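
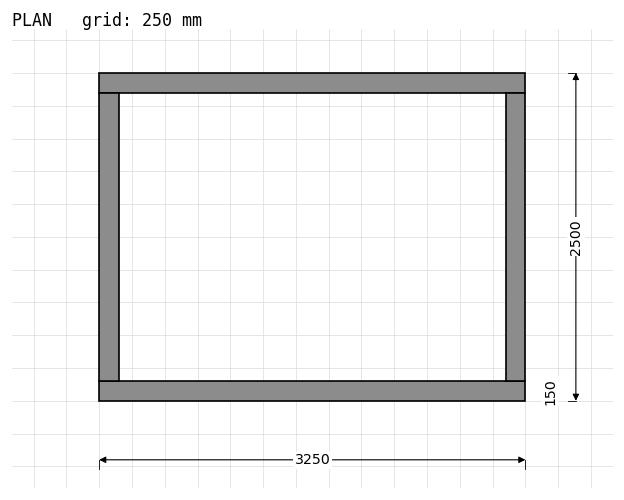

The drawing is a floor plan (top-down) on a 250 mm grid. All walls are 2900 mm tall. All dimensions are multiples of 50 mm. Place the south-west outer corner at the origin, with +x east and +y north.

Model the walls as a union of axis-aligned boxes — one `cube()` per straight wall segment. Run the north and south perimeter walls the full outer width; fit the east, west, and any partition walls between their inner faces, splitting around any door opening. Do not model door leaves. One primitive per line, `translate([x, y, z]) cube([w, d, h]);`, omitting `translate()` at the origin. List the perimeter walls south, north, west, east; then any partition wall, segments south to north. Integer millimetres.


cube([3250, 150, 2900]);
translate([0, 2350, 0]) cube([3250, 150, 2900]);
translate([0, 150, 0]) cube([150, 2200, 2900]);
translate([3100, 150, 0]) cube([150, 2200, 2900]);


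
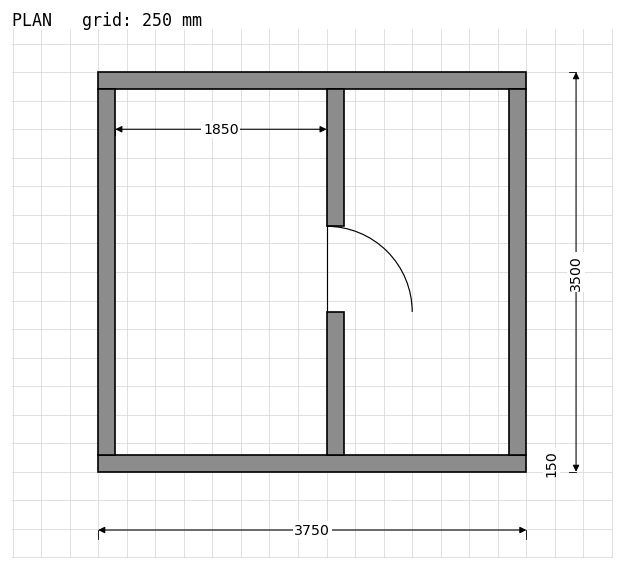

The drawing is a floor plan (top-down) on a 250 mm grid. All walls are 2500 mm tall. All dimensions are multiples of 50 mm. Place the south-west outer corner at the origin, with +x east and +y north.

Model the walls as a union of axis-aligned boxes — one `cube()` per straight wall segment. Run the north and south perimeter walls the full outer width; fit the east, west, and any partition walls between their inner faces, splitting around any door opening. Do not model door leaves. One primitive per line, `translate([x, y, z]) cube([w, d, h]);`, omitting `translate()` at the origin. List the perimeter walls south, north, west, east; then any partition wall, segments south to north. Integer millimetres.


cube([3750, 150, 2500]);
translate([0, 3350, 0]) cube([3750, 150, 2500]);
translate([0, 150, 0]) cube([150, 3200, 2500]);
translate([3600, 150, 0]) cube([150, 3200, 2500]);
translate([2000, 150, 0]) cube([150, 1250, 2500]);
translate([2000, 2150, 0]) cube([150, 1200, 2500]);


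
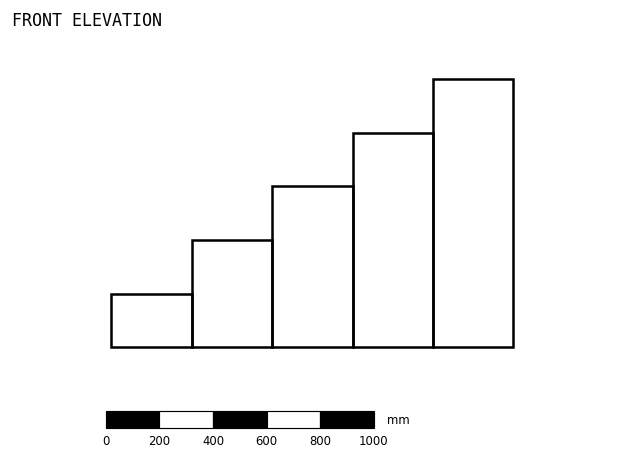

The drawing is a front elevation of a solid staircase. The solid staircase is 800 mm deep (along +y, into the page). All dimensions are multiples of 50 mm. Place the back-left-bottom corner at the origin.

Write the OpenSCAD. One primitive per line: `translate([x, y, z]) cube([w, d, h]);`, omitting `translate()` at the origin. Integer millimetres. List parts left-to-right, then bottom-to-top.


cube([300, 800, 200]);
translate([300, 0, 0]) cube([300, 800, 400]);
translate([600, 0, 0]) cube([300, 800, 600]);
translate([900, 0, 0]) cube([300, 800, 800]);
translate([1200, 0, 0]) cube([300, 800, 1000]);


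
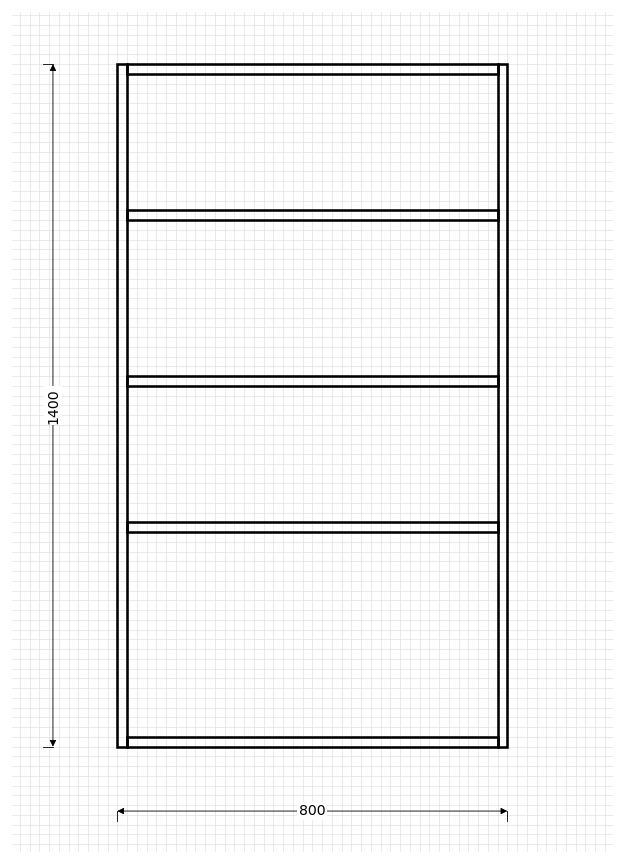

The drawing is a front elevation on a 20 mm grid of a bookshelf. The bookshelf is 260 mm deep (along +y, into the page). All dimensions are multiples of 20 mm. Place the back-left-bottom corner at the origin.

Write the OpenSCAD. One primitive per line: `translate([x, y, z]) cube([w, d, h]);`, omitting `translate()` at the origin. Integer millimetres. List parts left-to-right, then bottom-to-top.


cube([20, 260, 1400]);
translate([20, 0, 0]) cube([760, 260, 20]);
translate([20, 0, 440]) cube([760, 260, 20]);
translate([20, 0, 740]) cube([760, 260, 20]);
translate([20, 0, 1080]) cube([760, 260, 20]);
translate([20, 0, 1380]) cube([760, 260, 20]);
translate([780, 0, 0]) cube([20, 260, 1400]);


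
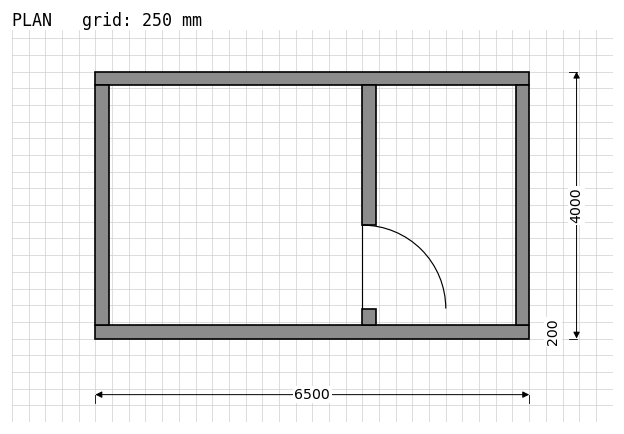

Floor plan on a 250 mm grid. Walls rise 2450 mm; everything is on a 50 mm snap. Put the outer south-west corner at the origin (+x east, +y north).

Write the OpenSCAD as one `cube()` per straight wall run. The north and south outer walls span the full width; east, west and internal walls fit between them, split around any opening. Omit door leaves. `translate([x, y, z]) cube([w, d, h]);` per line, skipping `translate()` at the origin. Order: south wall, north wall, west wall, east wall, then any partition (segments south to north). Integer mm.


cube([6500, 200, 2450]);
translate([0, 3800, 0]) cube([6500, 200, 2450]);
translate([0, 200, 0]) cube([200, 3600, 2450]);
translate([6300, 200, 0]) cube([200, 3600, 2450]);
translate([4000, 200, 0]) cube([200, 250, 2450]);
translate([4000, 1700, 0]) cube([200, 2100, 2450]);


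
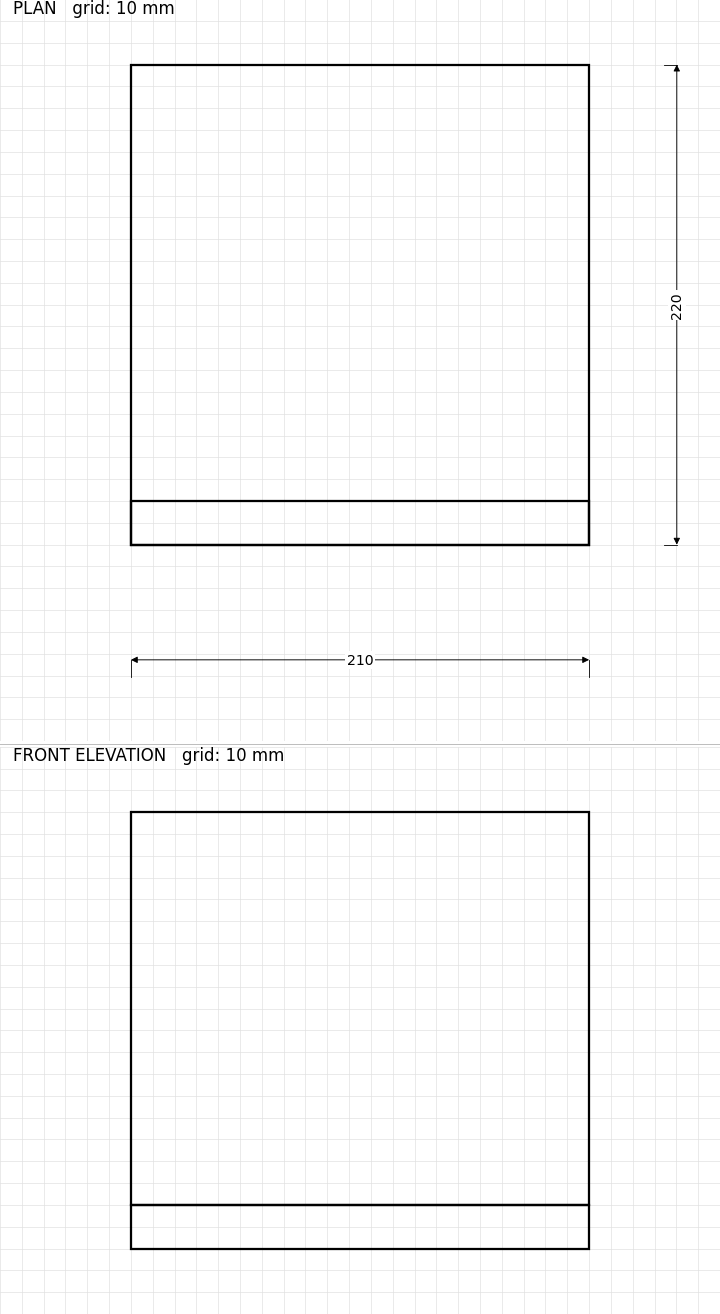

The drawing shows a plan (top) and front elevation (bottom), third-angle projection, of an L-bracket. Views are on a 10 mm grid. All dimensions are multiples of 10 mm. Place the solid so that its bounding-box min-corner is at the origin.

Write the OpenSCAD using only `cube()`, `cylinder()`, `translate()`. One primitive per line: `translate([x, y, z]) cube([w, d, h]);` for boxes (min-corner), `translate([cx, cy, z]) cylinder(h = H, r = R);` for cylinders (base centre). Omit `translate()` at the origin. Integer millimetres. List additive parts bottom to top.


cube([210, 220, 20]);
translate([0, 0, 20]) cube([210, 20, 180]);


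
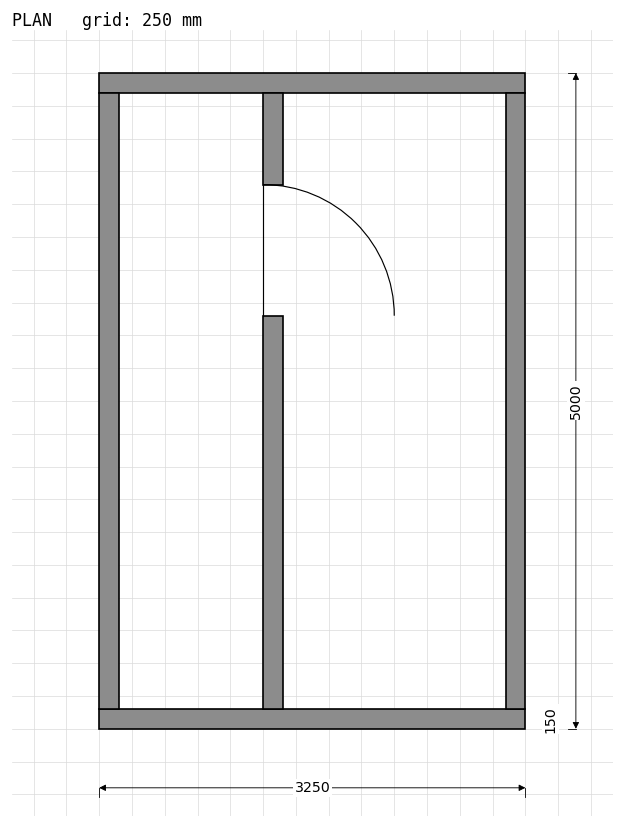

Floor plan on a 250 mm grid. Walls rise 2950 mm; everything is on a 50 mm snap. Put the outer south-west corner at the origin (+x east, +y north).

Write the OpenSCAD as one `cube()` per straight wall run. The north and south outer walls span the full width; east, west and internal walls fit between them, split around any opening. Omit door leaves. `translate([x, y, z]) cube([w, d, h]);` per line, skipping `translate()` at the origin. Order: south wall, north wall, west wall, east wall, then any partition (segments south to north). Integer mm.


cube([3250, 150, 2950]);
translate([0, 4850, 0]) cube([3250, 150, 2950]);
translate([0, 150, 0]) cube([150, 4700, 2950]);
translate([3100, 150, 0]) cube([150, 4700, 2950]);
translate([1250, 150, 0]) cube([150, 3000, 2950]);
translate([1250, 4150, 0]) cube([150, 700, 2950]);


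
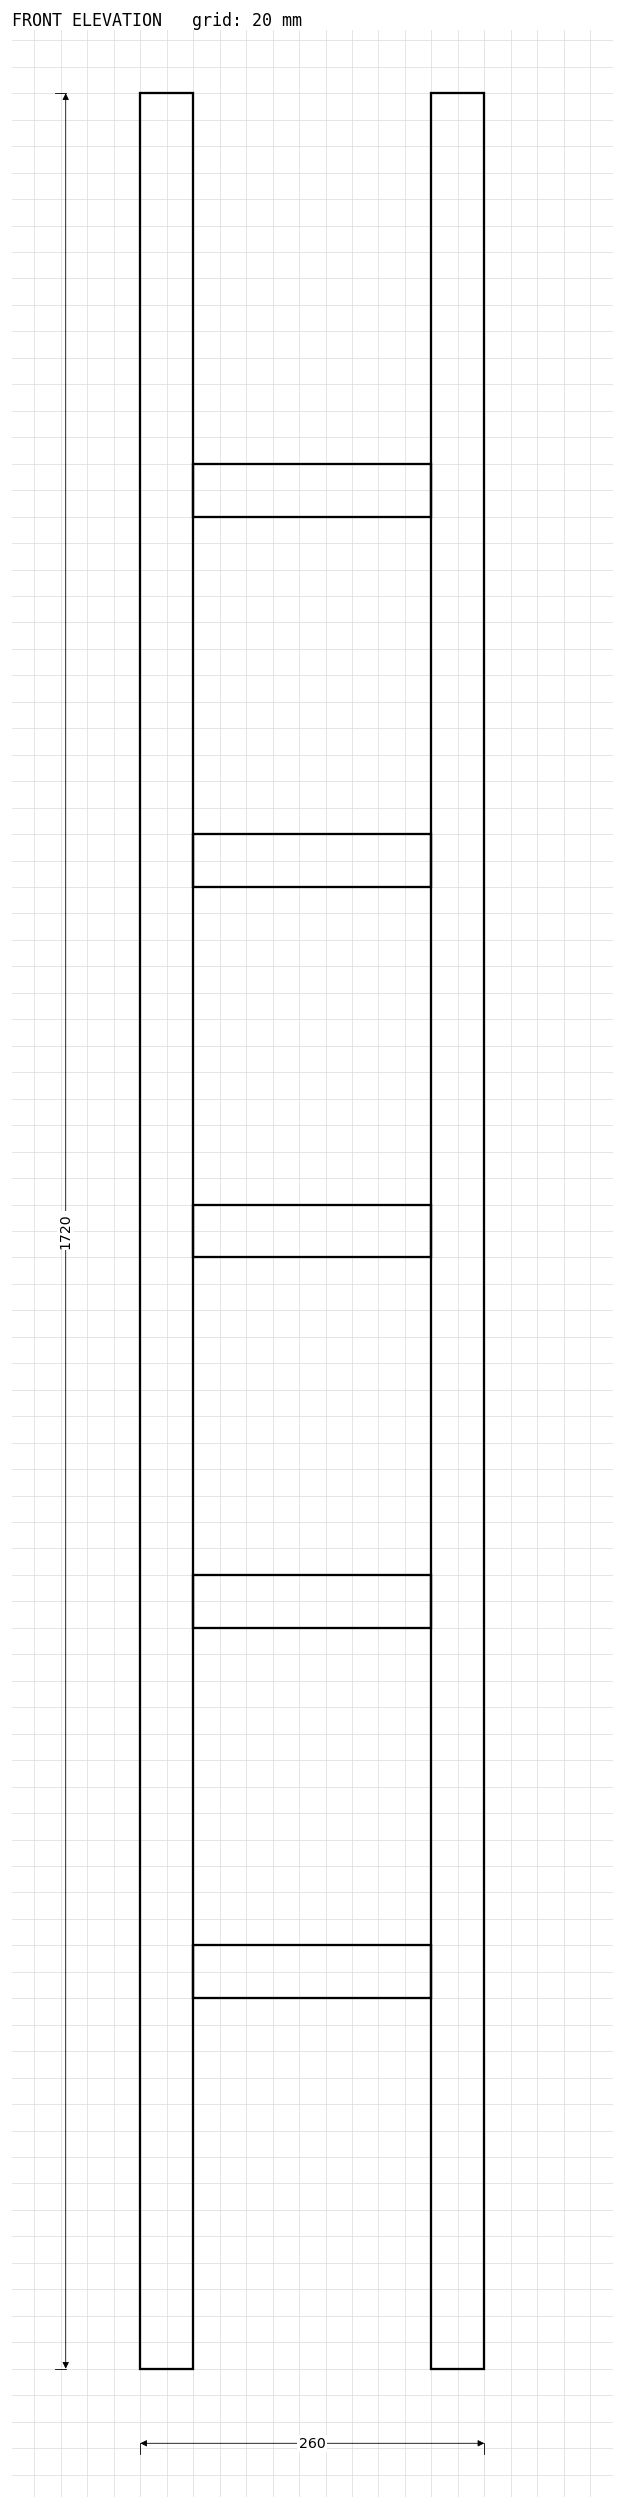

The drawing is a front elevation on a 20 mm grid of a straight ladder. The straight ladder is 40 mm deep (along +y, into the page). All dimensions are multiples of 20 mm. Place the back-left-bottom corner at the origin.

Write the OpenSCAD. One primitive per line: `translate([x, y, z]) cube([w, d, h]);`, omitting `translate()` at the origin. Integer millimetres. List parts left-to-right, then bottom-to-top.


cube([40, 40, 1720]);
translate([40, 0, 280]) cube([180, 40, 40]);
translate([40, 0, 560]) cube([180, 40, 40]);
translate([40, 0, 840]) cube([180, 40, 40]);
translate([40, 0, 1120]) cube([180, 40, 40]);
translate([40, 0, 1400]) cube([180, 40, 40]);
translate([220, 0, 0]) cube([40, 40, 1720]);


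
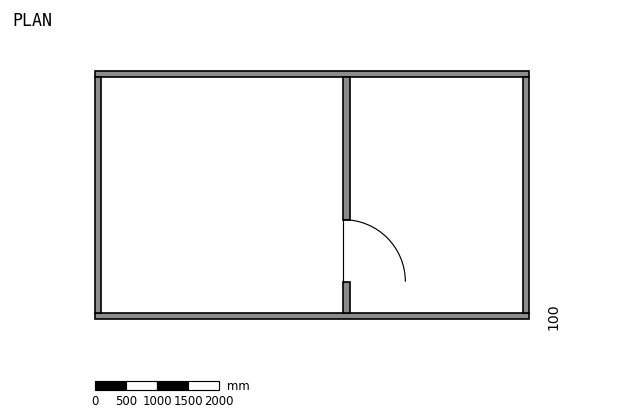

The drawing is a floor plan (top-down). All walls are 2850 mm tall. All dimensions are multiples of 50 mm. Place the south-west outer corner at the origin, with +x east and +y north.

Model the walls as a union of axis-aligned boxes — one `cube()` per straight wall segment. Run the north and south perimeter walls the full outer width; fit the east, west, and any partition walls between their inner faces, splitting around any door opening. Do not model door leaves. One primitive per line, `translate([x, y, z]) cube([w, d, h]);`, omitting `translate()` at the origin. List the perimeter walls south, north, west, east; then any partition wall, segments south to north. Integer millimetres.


cube([7000, 100, 2850]);
translate([0, 3900, 0]) cube([7000, 100, 2850]);
translate([0, 100, 0]) cube([100, 3800, 2850]);
translate([6900, 100, 0]) cube([100, 3800, 2850]);
translate([4000, 100, 0]) cube([100, 500, 2850]);
translate([4000, 1600, 0]) cube([100, 2300, 2850]);


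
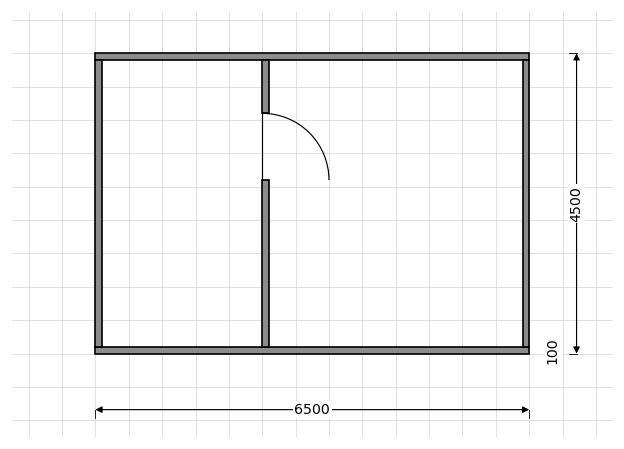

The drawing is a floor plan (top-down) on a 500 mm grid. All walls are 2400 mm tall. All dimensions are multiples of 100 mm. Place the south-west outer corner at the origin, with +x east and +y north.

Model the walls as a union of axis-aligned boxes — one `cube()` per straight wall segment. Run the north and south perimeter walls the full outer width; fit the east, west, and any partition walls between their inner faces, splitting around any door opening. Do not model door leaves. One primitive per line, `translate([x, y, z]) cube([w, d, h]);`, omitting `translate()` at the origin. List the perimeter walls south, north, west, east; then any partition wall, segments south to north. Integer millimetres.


cube([6500, 100, 2400]);
translate([0, 4400, 0]) cube([6500, 100, 2400]);
translate([0, 100, 0]) cube([100, 4300, 2400]);
translate([6400, 100, 0]) cube([100, 4300, 2400]);
translate([2500, 100, 0]) cube([100, 2500, 2400]);
translate([2500, 3600, 0]) cube([100, 800, 2400]);


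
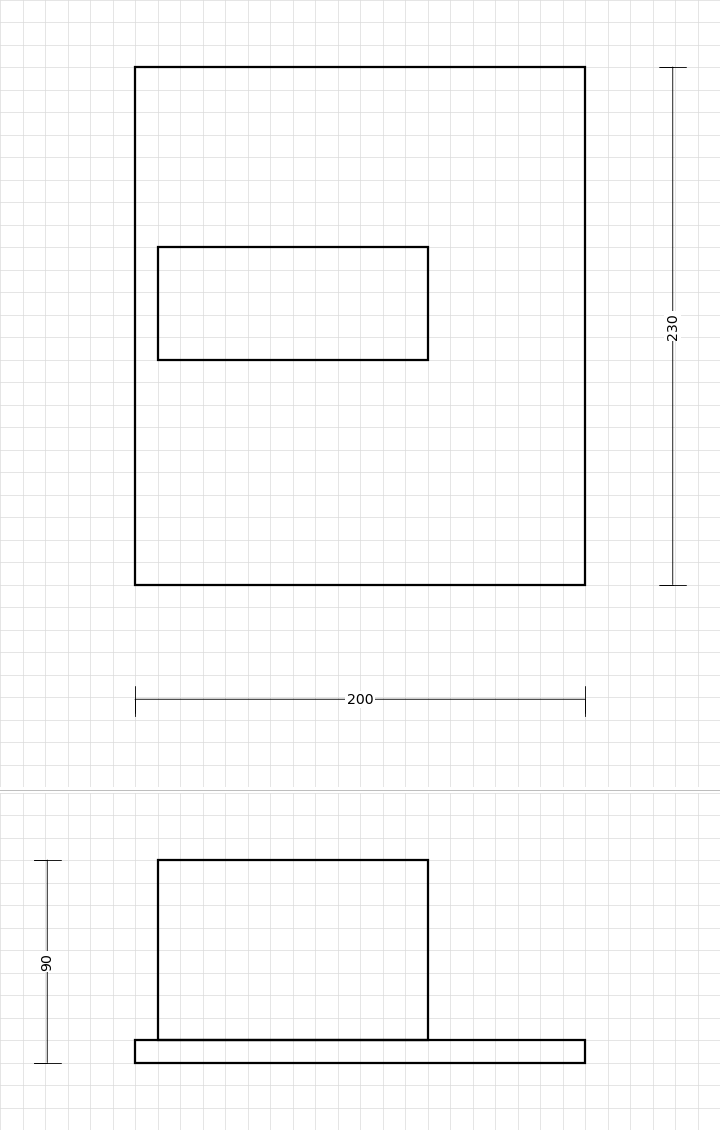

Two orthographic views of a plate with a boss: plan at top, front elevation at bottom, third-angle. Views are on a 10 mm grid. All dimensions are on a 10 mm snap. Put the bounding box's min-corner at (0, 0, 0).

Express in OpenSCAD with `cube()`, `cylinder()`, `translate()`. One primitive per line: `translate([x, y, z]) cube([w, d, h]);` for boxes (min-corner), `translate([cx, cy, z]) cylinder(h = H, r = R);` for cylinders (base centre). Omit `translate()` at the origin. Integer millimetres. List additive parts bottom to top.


cube([200, 230, 10]);
translate([10, 100, 10]) cube([120, 50, 80]);


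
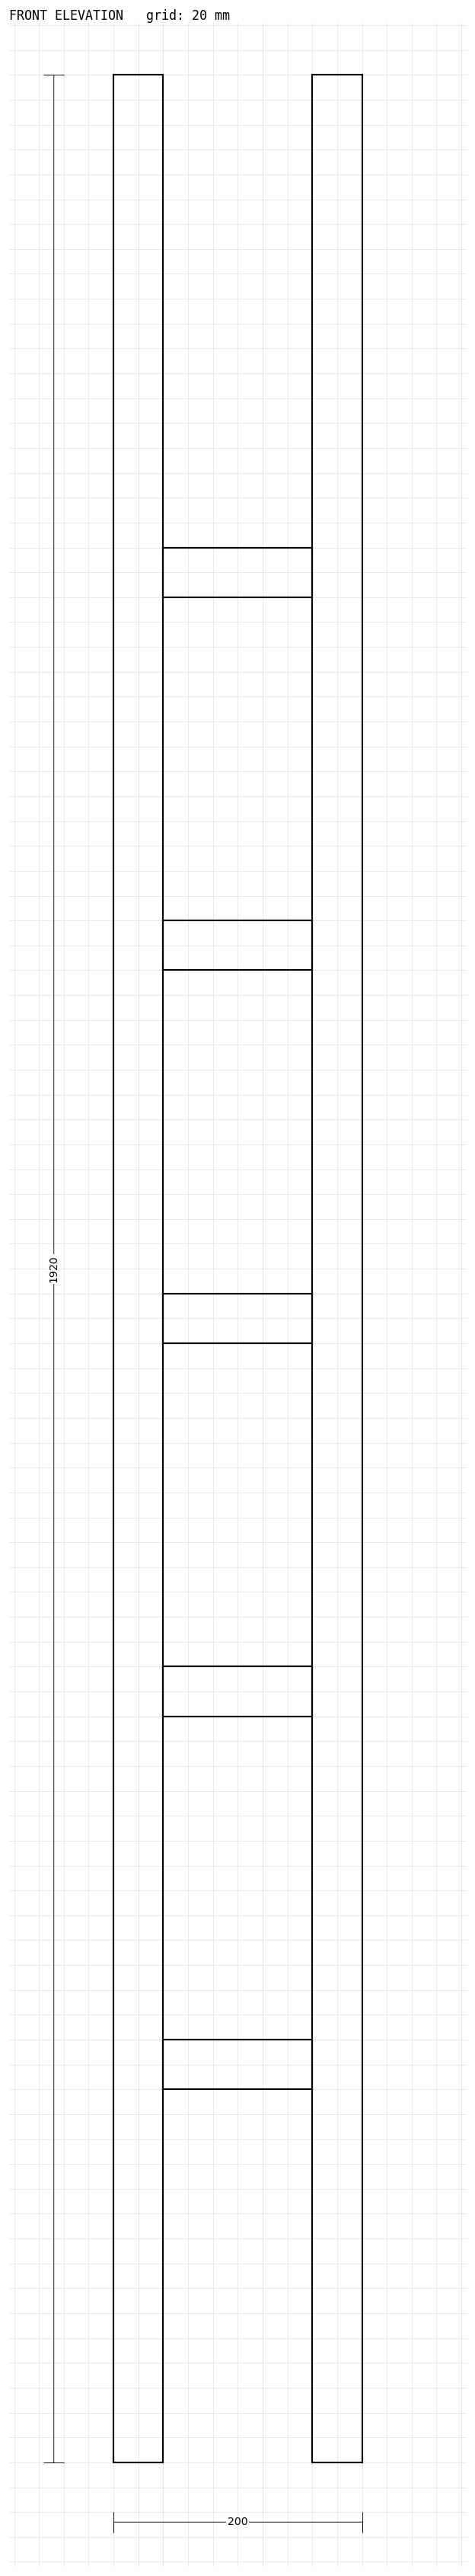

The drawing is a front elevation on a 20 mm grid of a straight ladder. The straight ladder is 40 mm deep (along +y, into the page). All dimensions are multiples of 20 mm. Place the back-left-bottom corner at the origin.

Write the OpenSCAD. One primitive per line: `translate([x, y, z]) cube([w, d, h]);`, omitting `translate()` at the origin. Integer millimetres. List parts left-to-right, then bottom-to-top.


cube([40, 40, 1920]);
translate([40, 0, 300]) cube([120, 40, 40]);
translate([40, 0, 600]) cube([120, 40, 40]);
translate([40, 0, 900]) cube([120, 40, 40]);
translate([40, 0, 1200]) cube([120, 40, 40]);
translate([40, 0, 1500]) cube([120, 40, 40]);
translate([160, 0, 0]) cube([40, 40, 1920]);


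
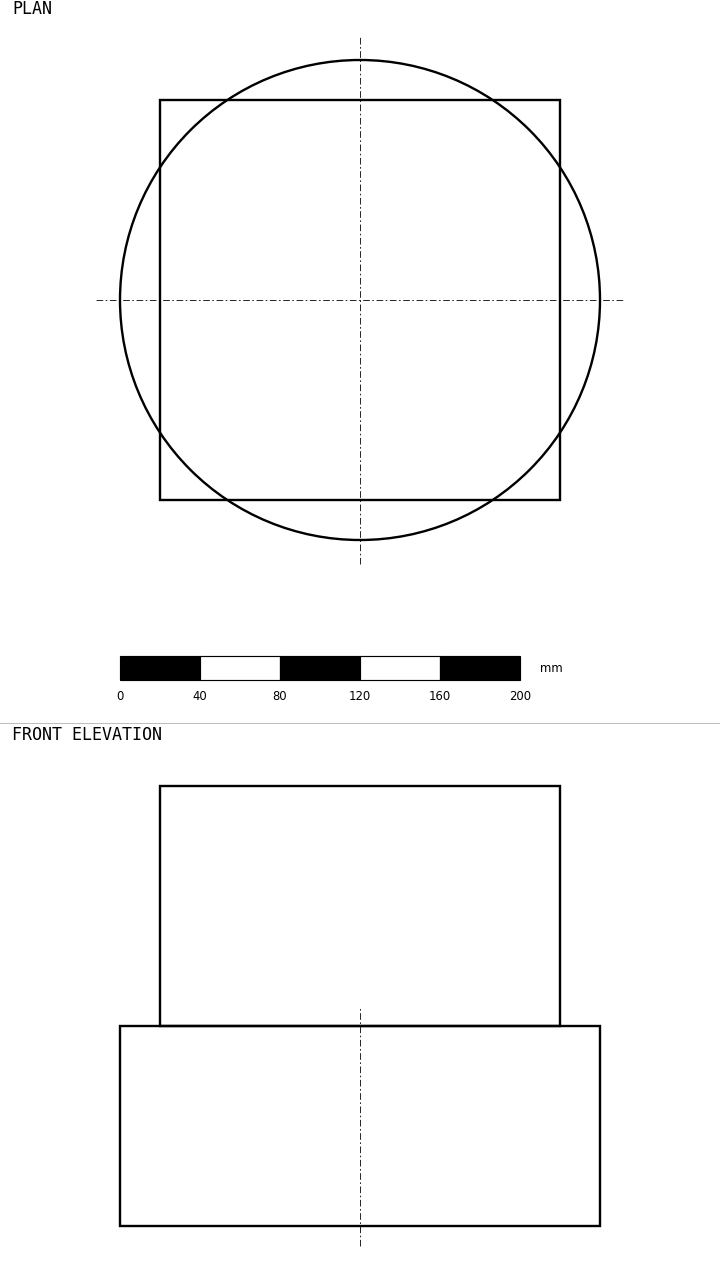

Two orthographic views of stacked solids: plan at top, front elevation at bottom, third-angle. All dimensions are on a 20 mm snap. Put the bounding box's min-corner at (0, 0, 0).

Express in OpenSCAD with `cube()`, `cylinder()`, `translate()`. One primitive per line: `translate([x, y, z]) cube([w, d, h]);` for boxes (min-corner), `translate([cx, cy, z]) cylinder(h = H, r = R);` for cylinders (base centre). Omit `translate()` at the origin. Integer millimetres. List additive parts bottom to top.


translate([120, 120, 0]) cylinder(h = 100, r = 120);
translate([20, 20, 100]) cube([200, 200, 120]);


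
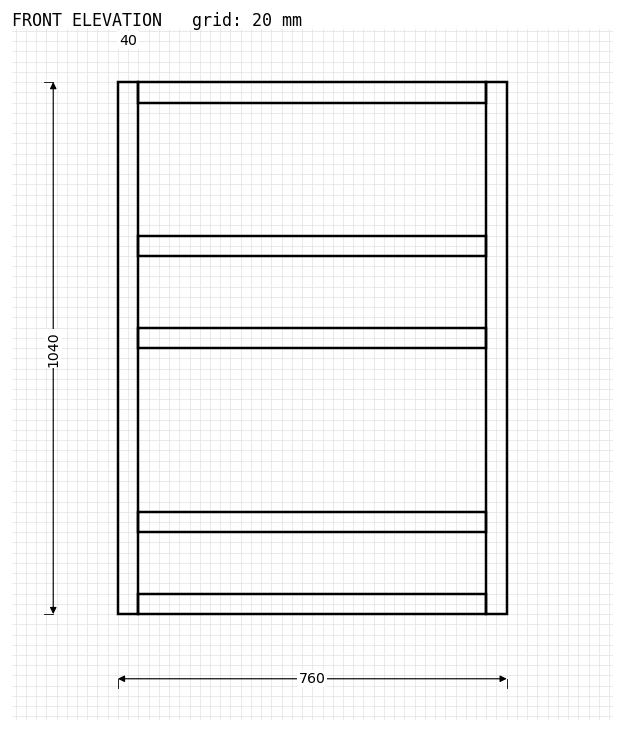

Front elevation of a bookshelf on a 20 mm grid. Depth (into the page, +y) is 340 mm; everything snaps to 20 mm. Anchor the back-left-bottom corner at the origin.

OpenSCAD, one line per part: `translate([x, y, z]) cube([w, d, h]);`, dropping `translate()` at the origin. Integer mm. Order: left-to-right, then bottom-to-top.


cube([40, 340, 1040]);
translate([40, 0, 0]) cube([680, 340, 40]);
translate([40, 0, 160]) cube([680, 340, 40]);
translate([40, 0, 520]) cube([680, 340, 40]);
translate([40, 0, 700]) cube([680, 340, 40]);
translate([40, 0, 1000]) cube([680, 340, 40]);
translate([720, 0, 0]) cube([40, 340, 1040]);


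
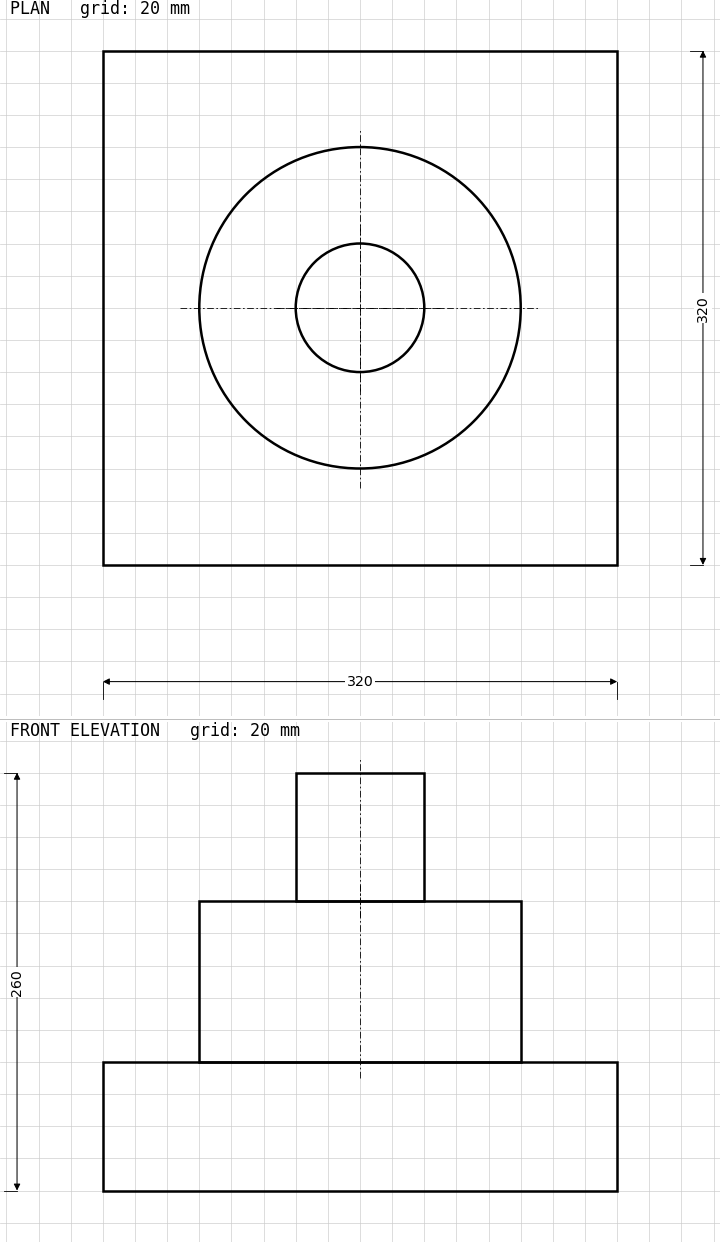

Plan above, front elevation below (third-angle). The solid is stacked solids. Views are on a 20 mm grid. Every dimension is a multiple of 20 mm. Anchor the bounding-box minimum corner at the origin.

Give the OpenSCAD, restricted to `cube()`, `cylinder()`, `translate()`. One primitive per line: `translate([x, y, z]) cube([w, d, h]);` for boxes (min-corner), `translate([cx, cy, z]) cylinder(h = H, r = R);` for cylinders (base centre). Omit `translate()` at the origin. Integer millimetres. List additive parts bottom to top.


cube([320, 320, 80]);
translate([160, 160, 80]) cylinder(h = 100, r = 100);
translate([160, 160, 180]) cylinder(h = 80, r = 40);


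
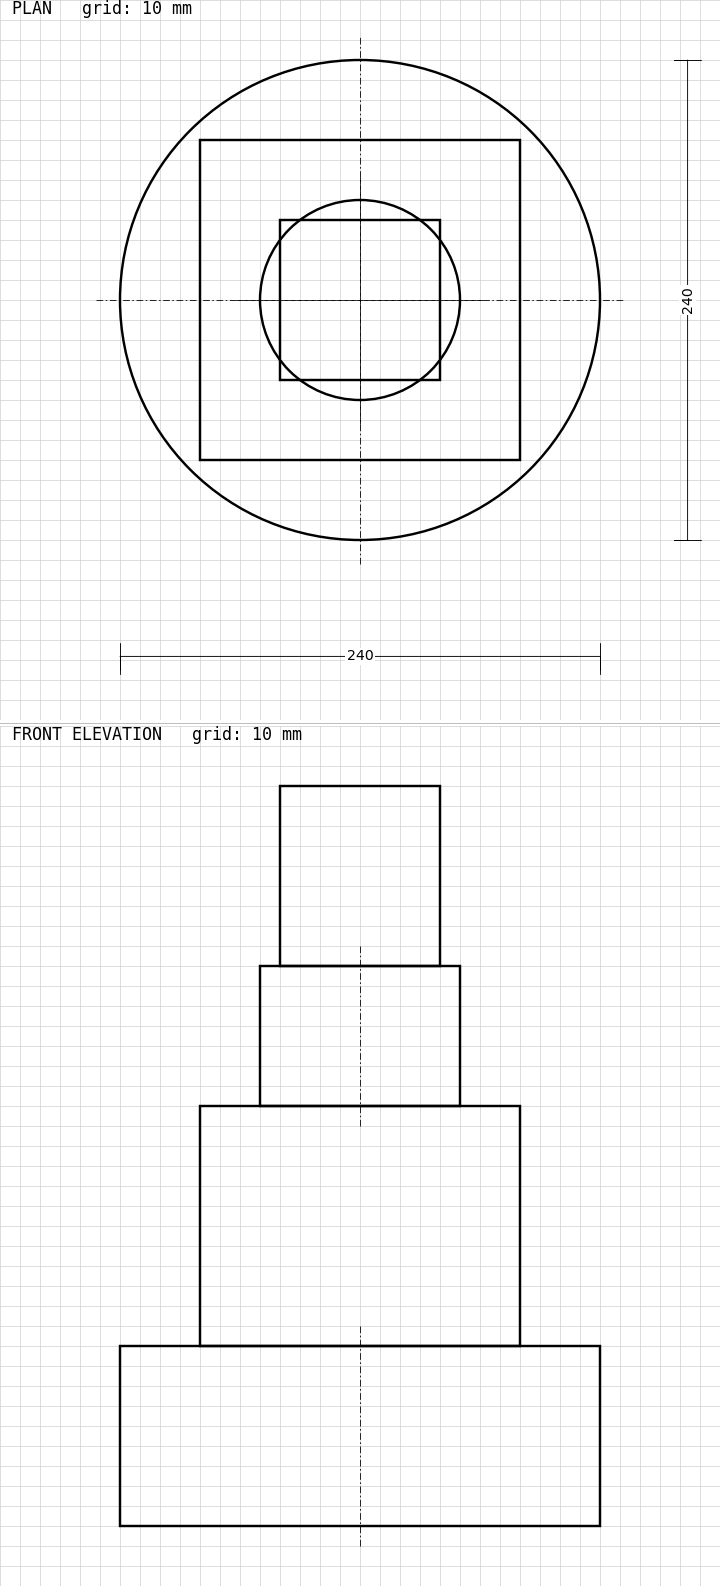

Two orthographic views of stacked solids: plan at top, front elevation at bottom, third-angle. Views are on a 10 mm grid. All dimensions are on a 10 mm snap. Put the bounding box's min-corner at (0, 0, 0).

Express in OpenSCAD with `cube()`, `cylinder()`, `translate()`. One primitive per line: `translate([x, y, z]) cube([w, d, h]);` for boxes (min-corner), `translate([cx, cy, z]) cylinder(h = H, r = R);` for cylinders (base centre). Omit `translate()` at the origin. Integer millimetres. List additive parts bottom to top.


translate([120, 120, 0]) cylinder(h = 90, r = 120);
translate([40, 40, 90]) cube([160, 160, 120]);
translate([120, 120, 210]) cylinder(h = 70, r = 50);
translate([80, 80, 280]) cube([80, 80, 90]);


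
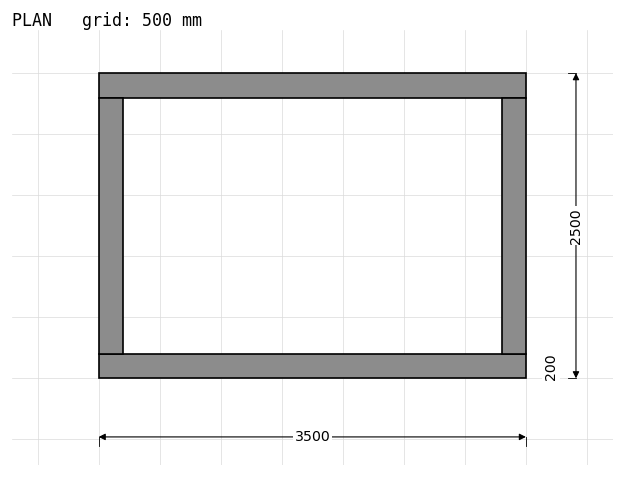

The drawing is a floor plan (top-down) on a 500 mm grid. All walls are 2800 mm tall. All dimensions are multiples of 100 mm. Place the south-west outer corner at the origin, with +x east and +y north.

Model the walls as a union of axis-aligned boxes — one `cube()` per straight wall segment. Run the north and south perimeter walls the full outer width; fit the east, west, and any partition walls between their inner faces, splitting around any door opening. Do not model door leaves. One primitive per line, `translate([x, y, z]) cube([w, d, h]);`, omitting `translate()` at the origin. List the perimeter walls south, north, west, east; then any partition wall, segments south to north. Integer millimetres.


cube([3500, 200, 2800]);
translate([0, 2300, 0]) cube([3500, 200, 2800]);
translate([0, 200, 0]) cube([200, 2100, 2800]);
translate([3300, 200, 0]) cube([200, 2100, 2800]);


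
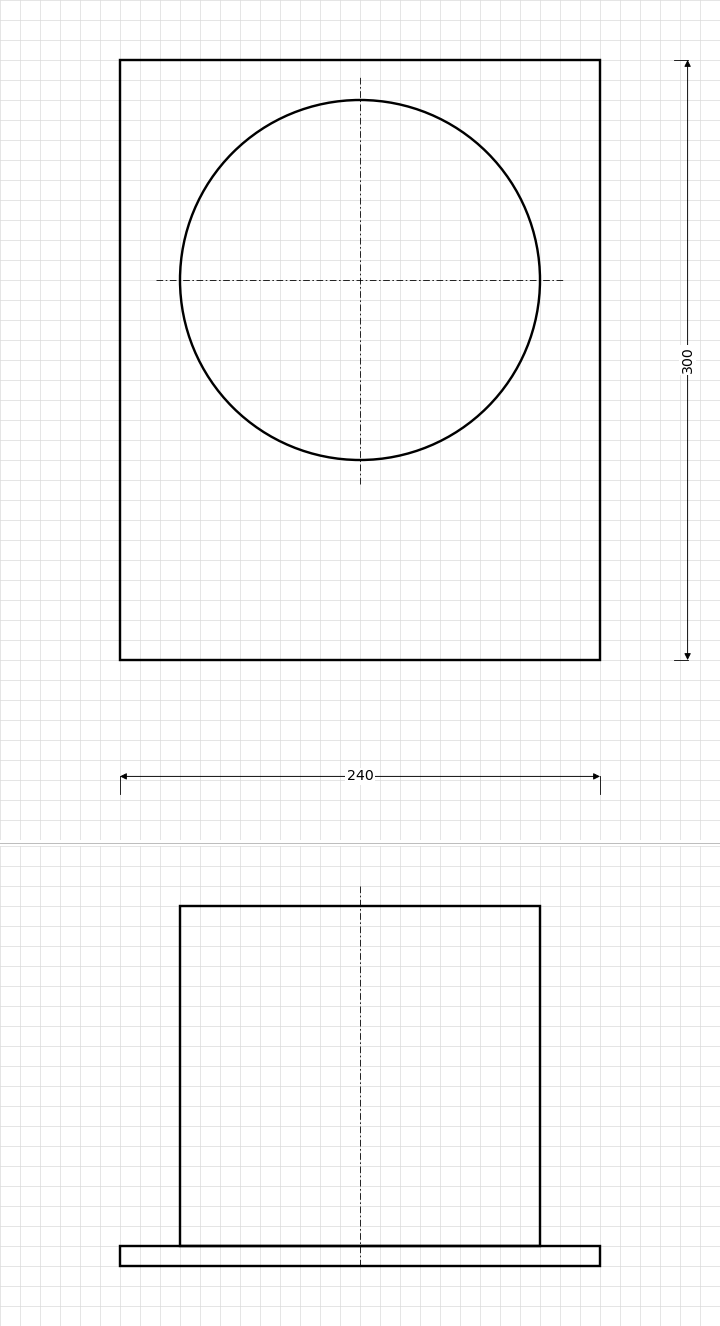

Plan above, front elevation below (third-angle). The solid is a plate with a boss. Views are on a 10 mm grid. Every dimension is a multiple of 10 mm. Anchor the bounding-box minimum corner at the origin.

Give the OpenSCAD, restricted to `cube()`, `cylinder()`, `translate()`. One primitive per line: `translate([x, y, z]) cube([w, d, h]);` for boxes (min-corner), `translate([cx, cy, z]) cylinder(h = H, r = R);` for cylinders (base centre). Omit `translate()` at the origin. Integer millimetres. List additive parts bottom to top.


cube([240, 300, 10]);
translate([120, 190, 10]) cylinder(h = 170, r = 90);


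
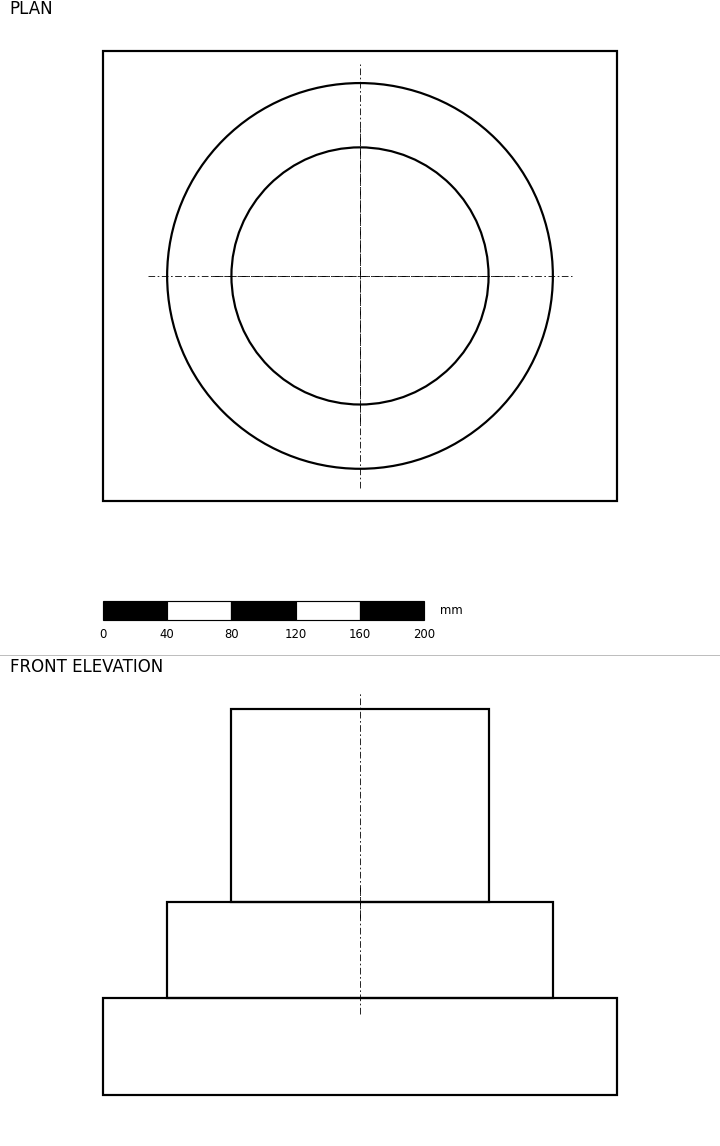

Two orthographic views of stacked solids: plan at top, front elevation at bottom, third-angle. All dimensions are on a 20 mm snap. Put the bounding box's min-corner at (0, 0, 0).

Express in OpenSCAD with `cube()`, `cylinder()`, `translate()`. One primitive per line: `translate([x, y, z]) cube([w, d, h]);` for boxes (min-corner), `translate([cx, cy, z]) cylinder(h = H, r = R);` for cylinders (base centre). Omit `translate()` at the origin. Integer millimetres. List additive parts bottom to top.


cube([320, 280, 60]);
translate([160, 140, 60]) cylinder(h = 60, r = 120);
translate([160, 140, 120]) cylinder(h = 120, r = 80);


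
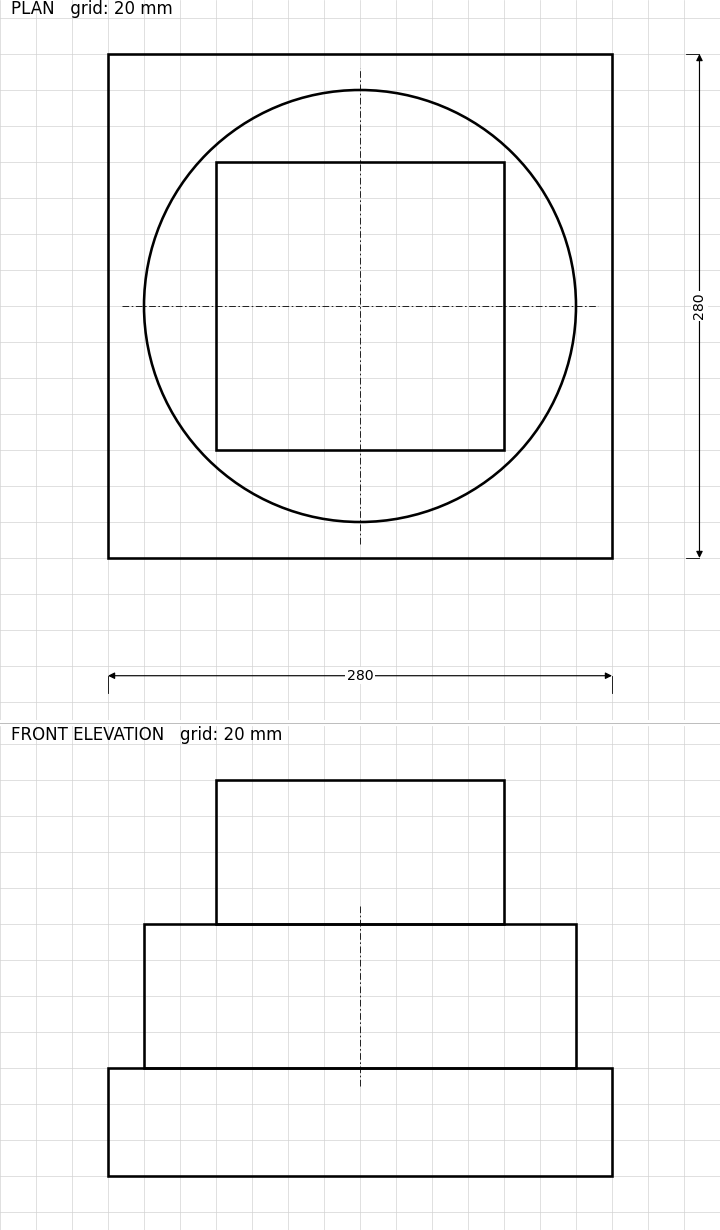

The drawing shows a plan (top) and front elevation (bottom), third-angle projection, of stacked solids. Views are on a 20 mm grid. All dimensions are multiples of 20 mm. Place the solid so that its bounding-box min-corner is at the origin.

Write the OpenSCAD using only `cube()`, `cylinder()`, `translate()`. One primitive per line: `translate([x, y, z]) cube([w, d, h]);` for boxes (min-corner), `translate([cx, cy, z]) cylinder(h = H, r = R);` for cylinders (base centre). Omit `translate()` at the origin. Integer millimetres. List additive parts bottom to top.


cube([280, 280, 60]);
translate([140, 140, 60]) cylinder(h = 80, r = 120);
translate([60, 60, 140]) cube([160, 160, 80]);


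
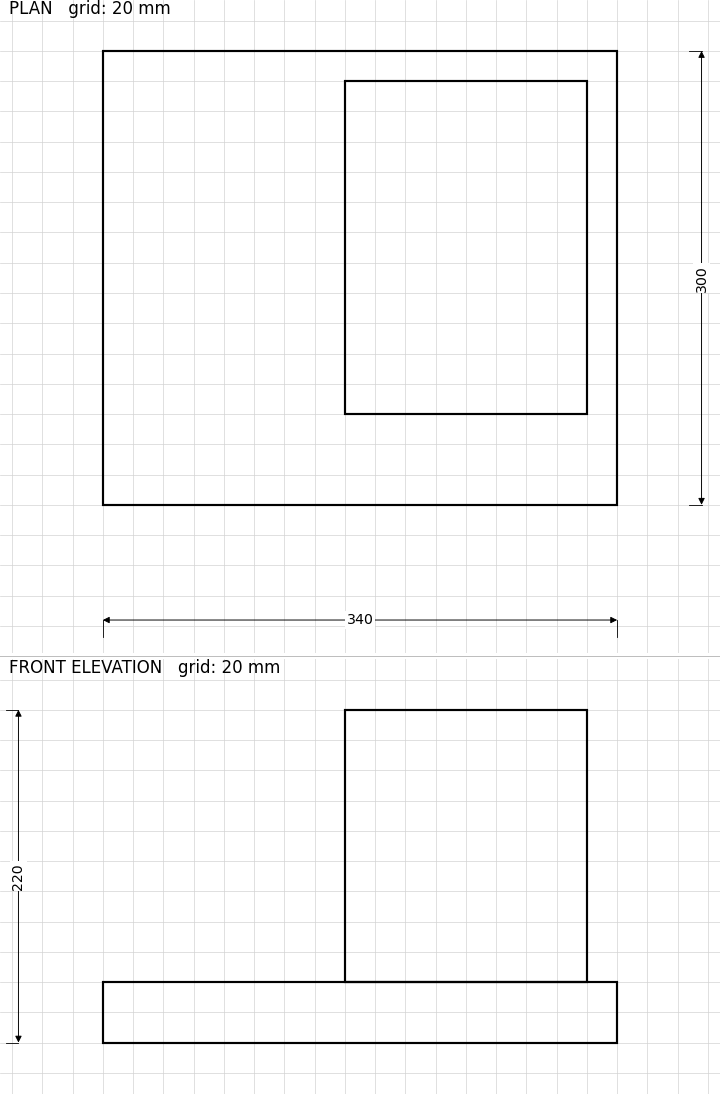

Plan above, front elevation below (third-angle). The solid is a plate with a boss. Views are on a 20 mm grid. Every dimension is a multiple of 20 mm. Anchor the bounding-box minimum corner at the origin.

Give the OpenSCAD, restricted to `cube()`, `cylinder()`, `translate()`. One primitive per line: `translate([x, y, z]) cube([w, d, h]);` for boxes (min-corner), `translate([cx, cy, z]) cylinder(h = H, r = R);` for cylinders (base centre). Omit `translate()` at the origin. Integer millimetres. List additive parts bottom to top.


cube([340, 300, 40]);
translate([160, 60, 40]) cube([160, 220, 180]);


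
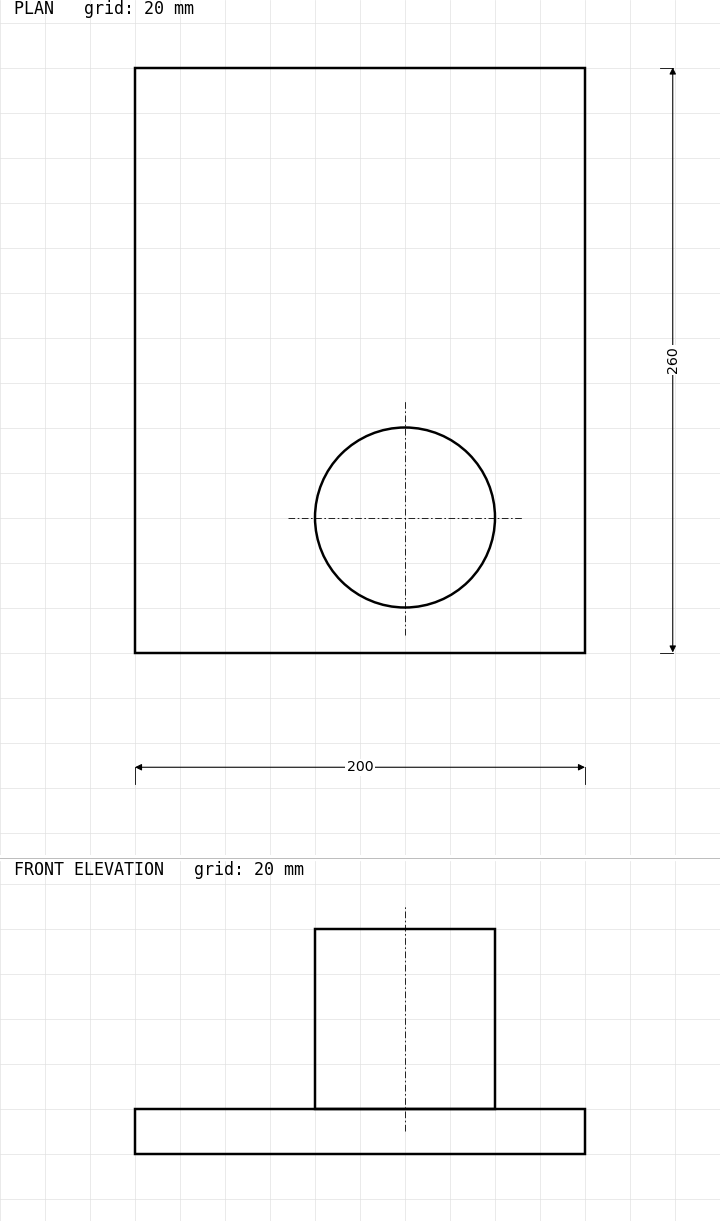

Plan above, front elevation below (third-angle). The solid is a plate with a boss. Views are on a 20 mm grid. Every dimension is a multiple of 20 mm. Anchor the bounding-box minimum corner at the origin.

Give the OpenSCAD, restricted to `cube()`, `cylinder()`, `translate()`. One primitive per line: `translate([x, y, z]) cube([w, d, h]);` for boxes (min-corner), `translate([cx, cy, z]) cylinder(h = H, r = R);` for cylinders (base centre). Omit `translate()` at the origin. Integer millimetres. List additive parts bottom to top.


cube([200, 260, 20]);
translate([120, 60, 20]) cylinder(h = 80, r = 40);


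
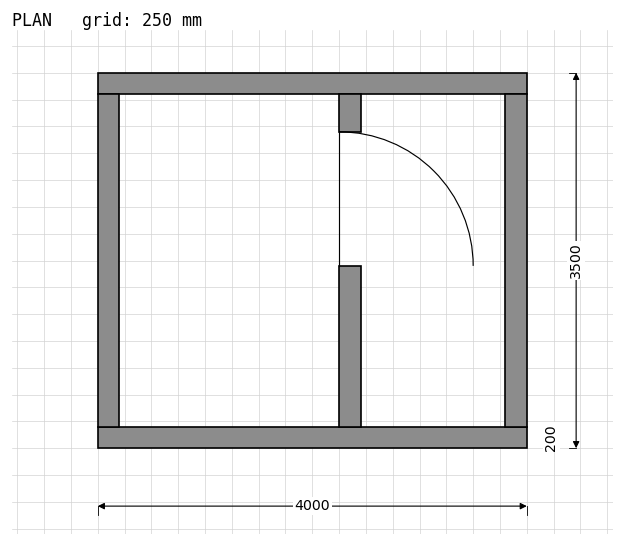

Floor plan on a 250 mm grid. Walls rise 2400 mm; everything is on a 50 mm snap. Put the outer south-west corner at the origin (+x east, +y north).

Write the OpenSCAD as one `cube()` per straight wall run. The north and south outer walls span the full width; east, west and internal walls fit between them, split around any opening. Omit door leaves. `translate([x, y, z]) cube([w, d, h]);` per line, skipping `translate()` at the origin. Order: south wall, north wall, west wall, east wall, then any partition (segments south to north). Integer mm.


cube([4000, 200, 2400]);
translate([0, 3300, 0]) cube([4000, 200, 2400]);
translate([0, 200, 0]) cube([200, 3100, 2400]);
translate([3800, 200, 0]) cube([200, 3100, 2400]);
translate([2250, 200, 0]) cube([200, 1500, 2400]);
translate([2250, 2950, 0]) cube([200, 350, 2400]);


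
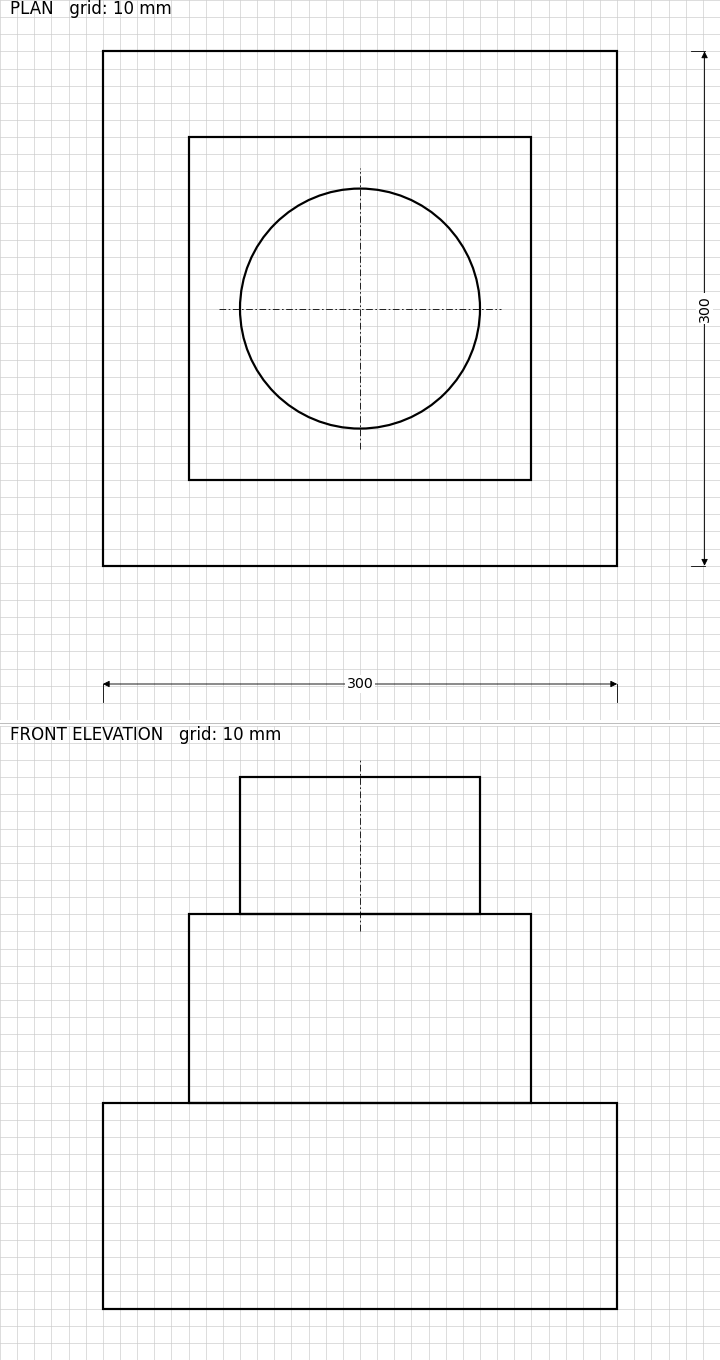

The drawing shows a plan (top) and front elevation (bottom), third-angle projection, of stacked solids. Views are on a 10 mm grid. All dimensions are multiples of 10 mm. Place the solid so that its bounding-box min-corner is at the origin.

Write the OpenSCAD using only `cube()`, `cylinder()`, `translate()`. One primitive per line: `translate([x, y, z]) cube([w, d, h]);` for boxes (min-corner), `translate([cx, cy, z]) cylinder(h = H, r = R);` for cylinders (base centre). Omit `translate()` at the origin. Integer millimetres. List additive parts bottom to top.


cube([300, 300, 120]);
translate([50, 50, 120]) cube([200, 200, 110]);
translate([150, 150, 230]) cylinder(h = 80, r = 70);


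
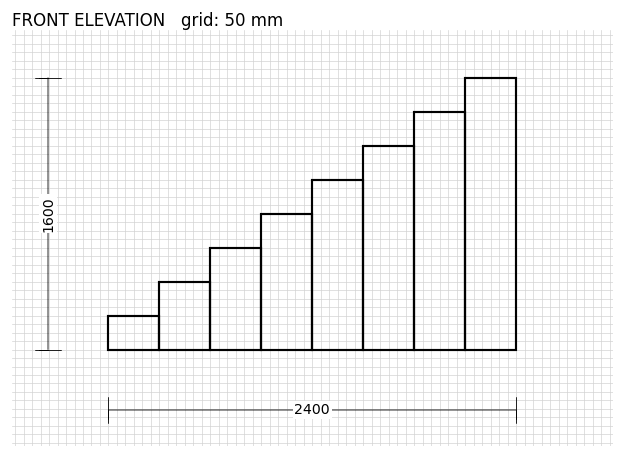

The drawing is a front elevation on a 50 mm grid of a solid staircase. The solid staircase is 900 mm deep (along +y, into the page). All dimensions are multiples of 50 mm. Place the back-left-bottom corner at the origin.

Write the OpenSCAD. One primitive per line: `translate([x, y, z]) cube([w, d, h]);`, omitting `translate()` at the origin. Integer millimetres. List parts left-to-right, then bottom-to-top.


cube([300, 900, 200]);
translate([300, 0, 0]) cube([300, 900, 400]);
translate([600, 0, 0]) cube([300, 900, 600]);
translate([900, 0, 0]) cube([300, 900, 800]);
translate([1200, 0, 0]) cube([300, 900, 1000]);
translate([1500, 0, 0]) cube([300, 900, 1200]);
translate([1800, 0, 0]) cube([300, 900, 1400]);
translate([2100, 0, 0]) cube([300, 900, 1600]);


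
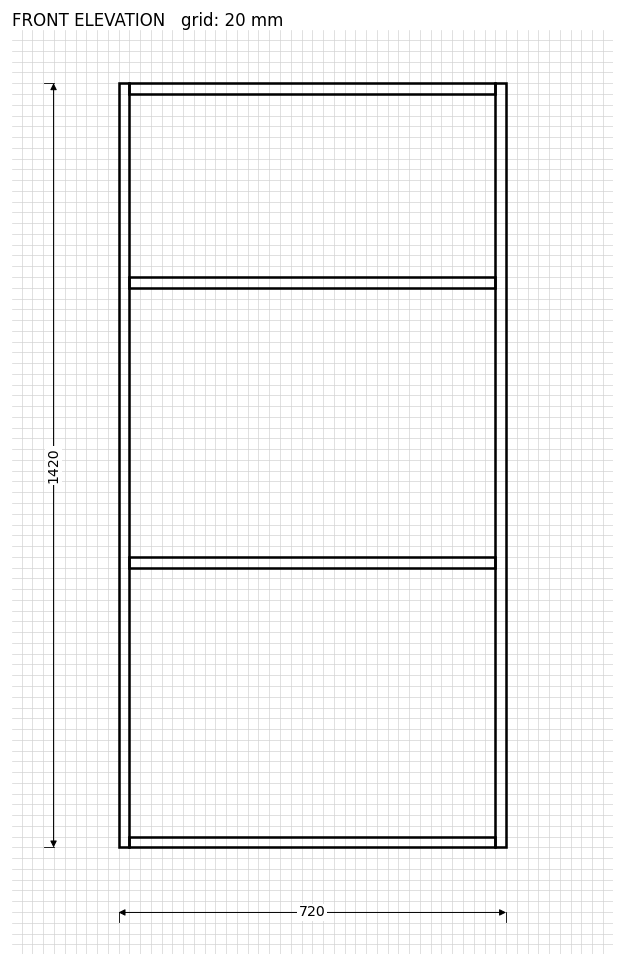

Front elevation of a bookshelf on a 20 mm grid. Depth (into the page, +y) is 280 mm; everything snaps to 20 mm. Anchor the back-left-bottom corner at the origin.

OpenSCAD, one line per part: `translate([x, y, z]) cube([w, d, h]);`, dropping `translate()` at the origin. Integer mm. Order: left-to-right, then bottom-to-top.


cube([20, 280, 1420]);
translate([20, 0, 0]) cube([680, 280, 20]);
translate([20, 0, 520]) cube([680, 280, 20]);
translate([20, 0, 1040]) cube([680, 280, 20]);
translate([20, 0, 1400]) cube([680, 280, 20]);
translate([700, 0, 0]) cube([20, 280, 1420]);


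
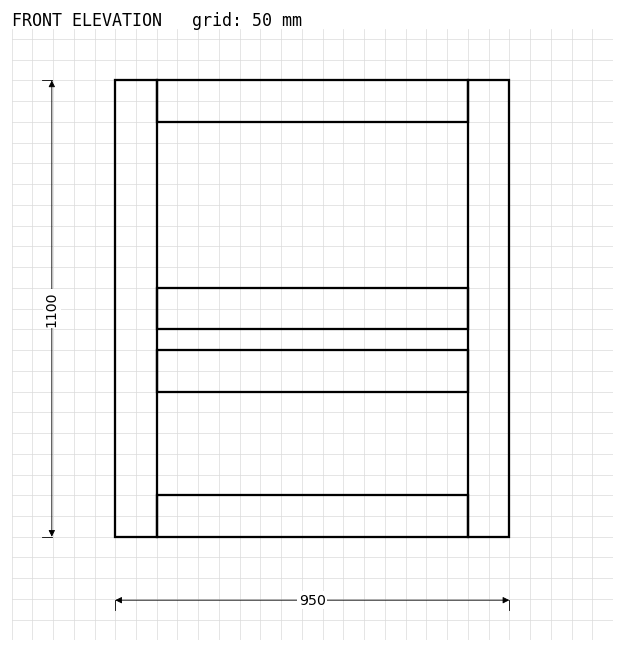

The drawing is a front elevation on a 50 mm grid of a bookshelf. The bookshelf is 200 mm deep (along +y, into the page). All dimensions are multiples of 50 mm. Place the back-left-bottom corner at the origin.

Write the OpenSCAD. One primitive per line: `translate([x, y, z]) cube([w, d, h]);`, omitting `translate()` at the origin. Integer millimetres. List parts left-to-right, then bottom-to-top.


cube([100, 200, 1100]);
translate([100, 0, 0]) cube([750, 200, 100]);
translate([100, 0, 350]) cube([750, 200, 100]);
translate([100, 0, 500]) cube([750, 200, 100]);
translate([100, 0, 1000]) cube([750, 200, 100]);
translate([850, 0, 0]) cube([100, 200, 1100]);


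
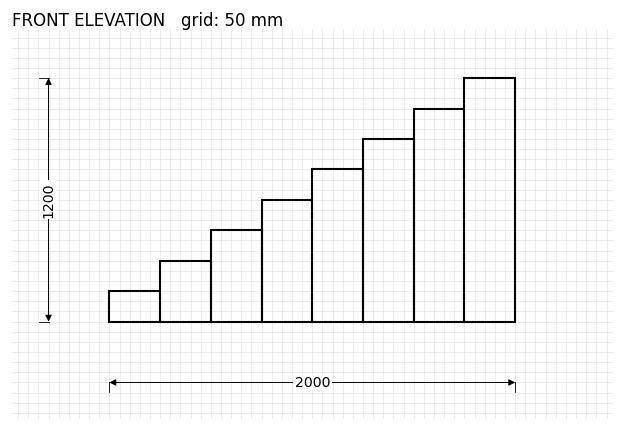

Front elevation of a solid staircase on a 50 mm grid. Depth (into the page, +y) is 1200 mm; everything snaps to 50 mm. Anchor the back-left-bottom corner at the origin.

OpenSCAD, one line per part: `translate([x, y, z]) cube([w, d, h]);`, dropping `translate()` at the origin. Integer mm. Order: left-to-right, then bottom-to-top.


cube([250, 1200, 150]);
translate([250, 0, 0]) cube([250, 1200, 300]);
translate([500, 0, 0]) cube([250, 1200, 450]);
translate([750, 0, 0]) cube([250, 1200, 600]);
translate([1000, 0, 0]) cube([250, 1200, 750]);
translate([1250, 0, 0]) cube([250, 1200, 900]);
translate([1500, 0, 0]) cube([250, 1200, 1050]);
translate([1750, 0, 0]) cube([250, 1200, 1200]);


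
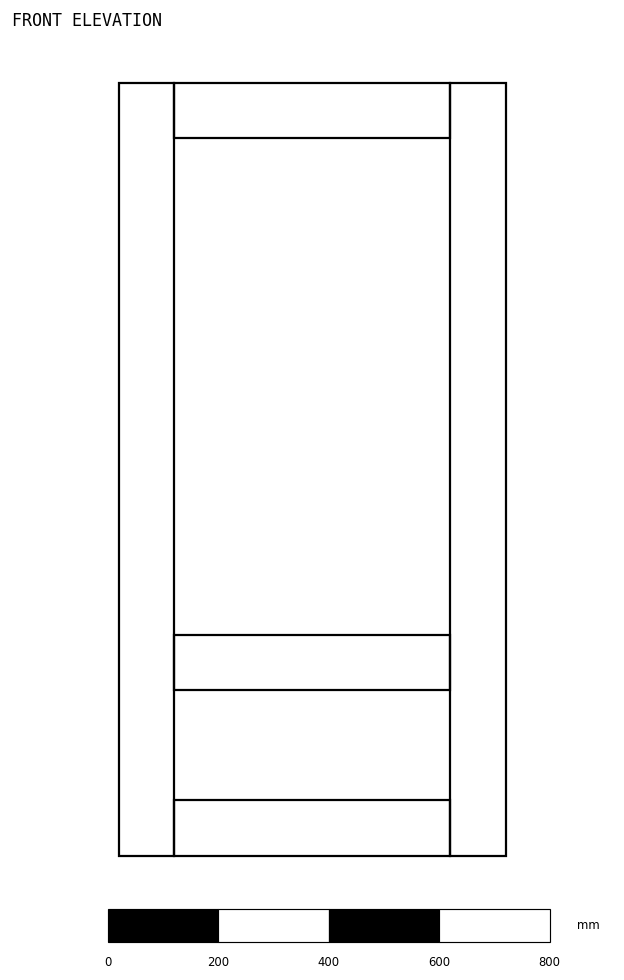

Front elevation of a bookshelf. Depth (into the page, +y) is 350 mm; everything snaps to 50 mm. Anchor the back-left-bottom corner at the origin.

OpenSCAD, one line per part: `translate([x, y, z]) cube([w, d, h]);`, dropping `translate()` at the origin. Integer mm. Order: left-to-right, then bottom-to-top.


cube([100, 350, 1400]);
translate([100, 0, 0]) cube([500, 350, 100]);
translate([100, 0, 300]) cube([500, 350, 100]);
translate([100, 0, 1300]) cube([500, 350, 100]);
translate([600, 0, 0]) cube([100, 350, 1400]);


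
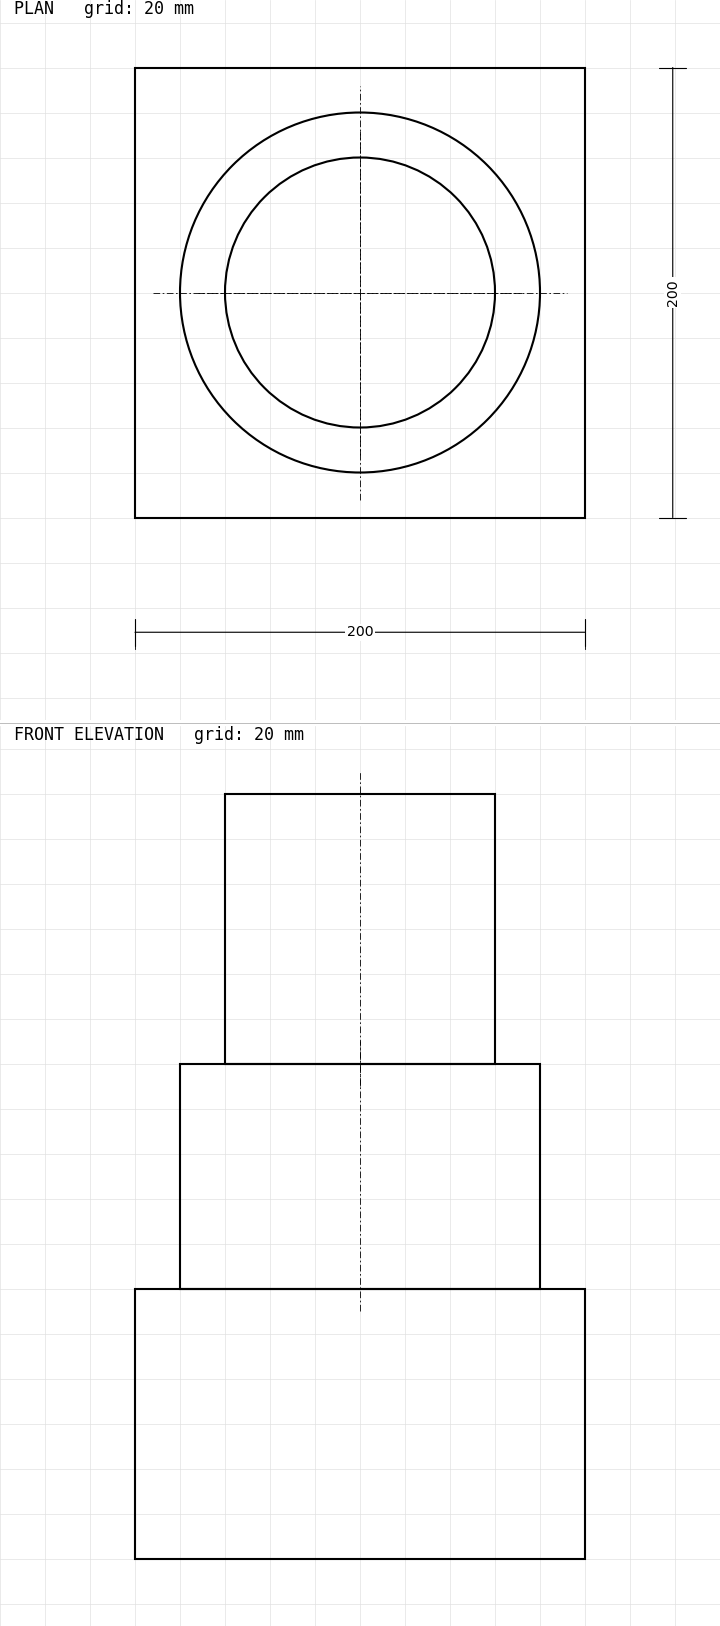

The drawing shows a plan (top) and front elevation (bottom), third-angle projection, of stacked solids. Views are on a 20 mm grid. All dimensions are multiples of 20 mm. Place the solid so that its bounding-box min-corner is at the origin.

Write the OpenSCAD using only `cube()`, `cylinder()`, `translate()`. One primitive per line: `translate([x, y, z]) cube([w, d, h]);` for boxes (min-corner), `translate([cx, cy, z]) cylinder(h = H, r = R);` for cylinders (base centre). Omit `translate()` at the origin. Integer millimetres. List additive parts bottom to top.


cube([200, 200, 120]);
translate([100, 100, 120]) cylinder(h = 100, r = 80);
translate([100, 100, 220]) cylinder(h = 120, r = 60);


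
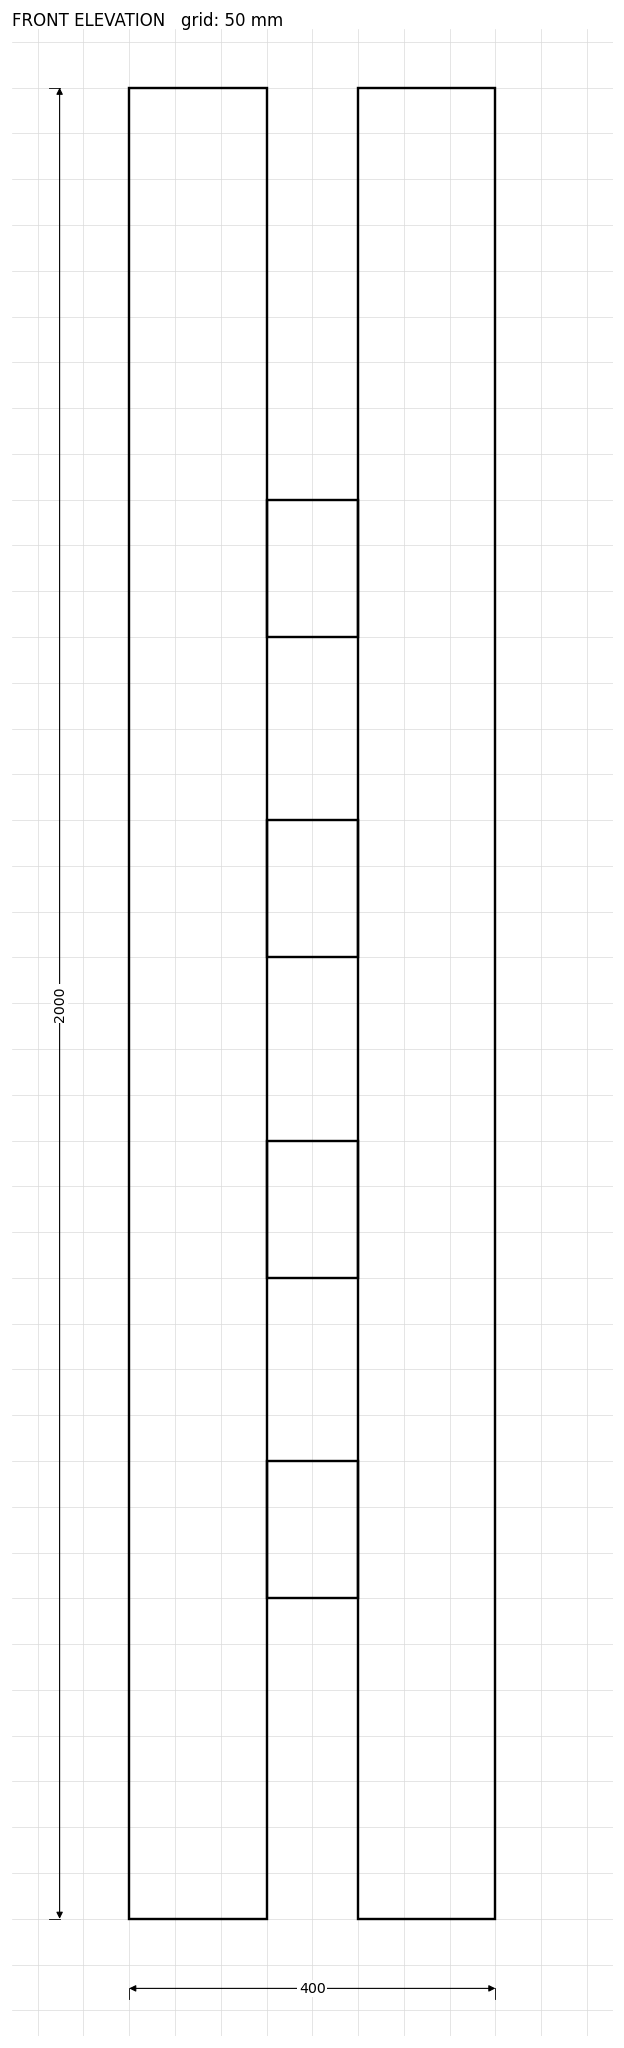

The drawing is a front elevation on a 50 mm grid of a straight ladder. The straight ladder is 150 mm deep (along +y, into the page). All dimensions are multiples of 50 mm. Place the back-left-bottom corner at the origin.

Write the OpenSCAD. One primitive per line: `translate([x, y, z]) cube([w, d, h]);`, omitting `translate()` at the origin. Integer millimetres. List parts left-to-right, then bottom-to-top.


cube([150, 150, 2000]);
translate([150, 0, 350]) cube([100, 150, 150]);
translate([150, 0, 700]) cube([100, 150, 150]);
translate([150, 0, 1050]) cube([100, 150, 150]);
translate([150, 0, 1400]) cube([100, 150, 150]);
translate([250, 0, 0]) cube([150, 150, 2000]);


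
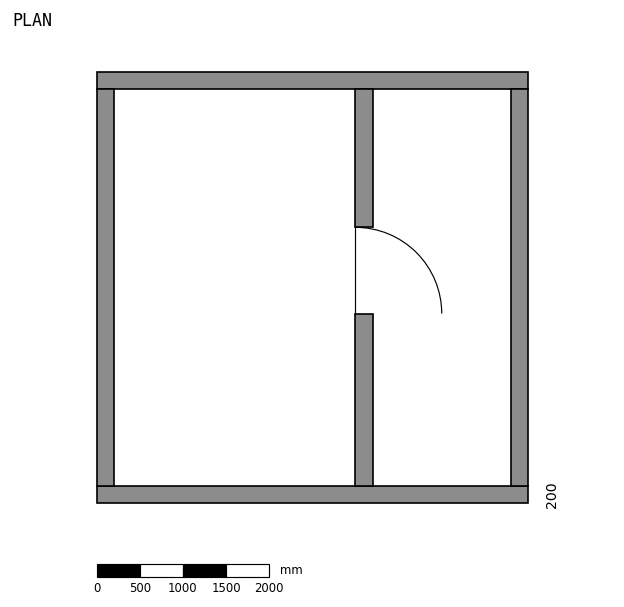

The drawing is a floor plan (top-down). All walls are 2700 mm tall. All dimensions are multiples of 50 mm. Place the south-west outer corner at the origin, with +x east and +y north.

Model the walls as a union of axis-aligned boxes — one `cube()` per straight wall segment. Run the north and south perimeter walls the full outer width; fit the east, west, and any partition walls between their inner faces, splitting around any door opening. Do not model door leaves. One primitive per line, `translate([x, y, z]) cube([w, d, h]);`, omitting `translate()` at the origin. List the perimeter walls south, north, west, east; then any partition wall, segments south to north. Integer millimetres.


cube([5000, 200, 2700]);
translate([0, 4800, 0]) cube([5000, 200, 2700]);
translate([0, 200, 0]) cube([200, 4600, 2700]);
translate([4800, 200, 0]) cube([200, 4600, 2700]);
translate([3000, 200, 0]) cube([200, 2000, 2700]);
translate([3000, 3200, 0]) cube([200, 1600, 2700]);


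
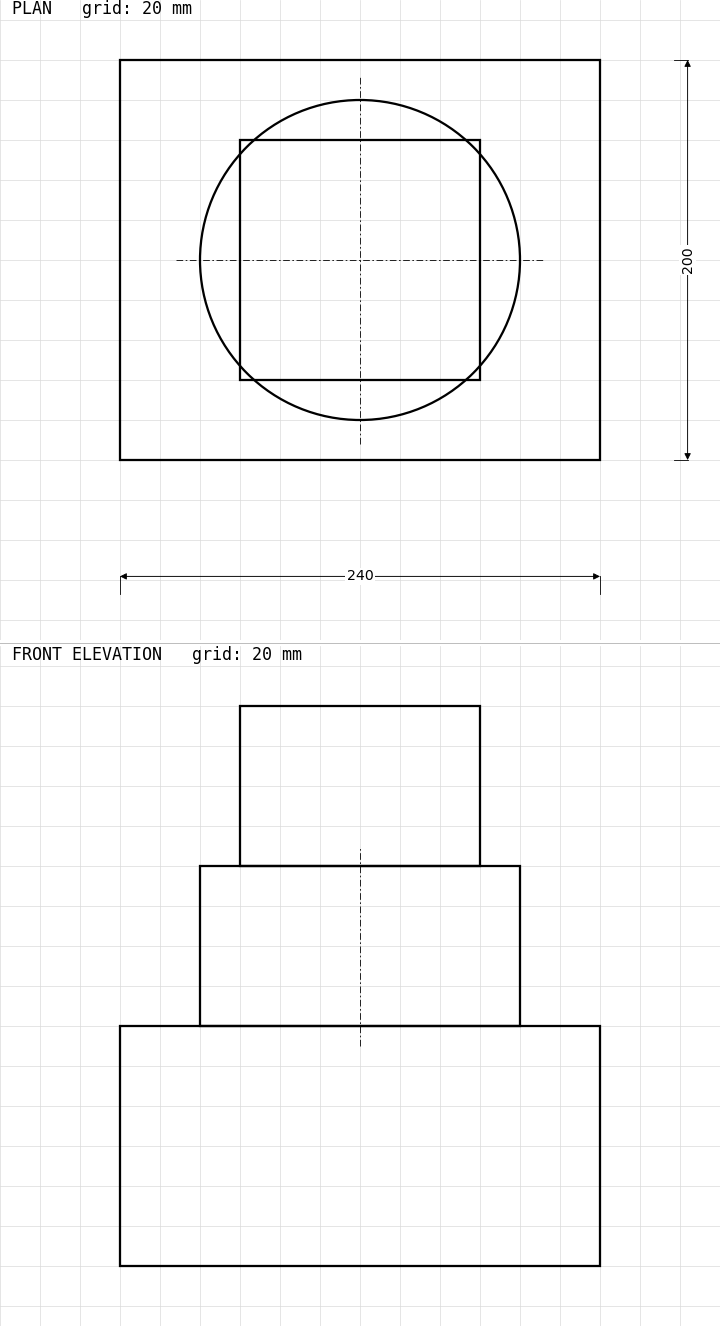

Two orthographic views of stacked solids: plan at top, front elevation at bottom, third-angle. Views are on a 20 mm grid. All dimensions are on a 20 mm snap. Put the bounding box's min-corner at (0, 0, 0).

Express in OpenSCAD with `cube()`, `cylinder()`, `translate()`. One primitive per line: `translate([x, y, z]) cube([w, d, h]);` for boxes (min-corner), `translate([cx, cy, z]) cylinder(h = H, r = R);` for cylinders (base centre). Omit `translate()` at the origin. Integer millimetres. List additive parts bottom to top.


cube([240, 200, 120]);
translate([120, 100, 120]) cylinder(h = 80, r = 80);
translate([60, 40, 200]) cube([120, 120, 80]);
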